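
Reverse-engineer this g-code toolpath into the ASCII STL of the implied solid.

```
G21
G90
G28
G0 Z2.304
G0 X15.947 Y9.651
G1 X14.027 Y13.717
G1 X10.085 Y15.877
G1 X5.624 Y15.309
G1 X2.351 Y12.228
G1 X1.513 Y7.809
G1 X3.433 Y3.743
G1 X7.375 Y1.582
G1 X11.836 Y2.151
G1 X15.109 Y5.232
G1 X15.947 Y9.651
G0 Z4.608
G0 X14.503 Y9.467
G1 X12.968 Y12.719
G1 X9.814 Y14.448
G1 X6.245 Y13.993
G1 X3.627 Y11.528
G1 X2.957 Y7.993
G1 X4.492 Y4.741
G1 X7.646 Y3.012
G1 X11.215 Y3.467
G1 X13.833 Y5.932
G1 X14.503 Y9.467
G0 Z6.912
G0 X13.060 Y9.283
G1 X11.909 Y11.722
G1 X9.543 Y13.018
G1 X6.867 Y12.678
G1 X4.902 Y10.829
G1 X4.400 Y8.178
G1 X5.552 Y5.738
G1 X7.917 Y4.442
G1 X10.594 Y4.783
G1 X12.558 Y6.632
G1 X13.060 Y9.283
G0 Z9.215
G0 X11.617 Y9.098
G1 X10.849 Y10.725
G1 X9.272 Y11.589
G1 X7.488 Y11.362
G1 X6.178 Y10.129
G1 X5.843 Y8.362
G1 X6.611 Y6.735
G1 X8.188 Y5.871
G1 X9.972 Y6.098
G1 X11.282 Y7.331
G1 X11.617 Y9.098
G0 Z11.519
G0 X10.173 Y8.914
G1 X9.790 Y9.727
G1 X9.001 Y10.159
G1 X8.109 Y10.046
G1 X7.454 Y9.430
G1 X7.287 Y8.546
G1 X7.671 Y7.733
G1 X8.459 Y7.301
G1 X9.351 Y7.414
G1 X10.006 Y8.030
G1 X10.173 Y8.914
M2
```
solid part
  facet normal 0.0000 0.0000 -1.0000
    outer loop
      vertex 10.356 17.307 0.000
      vertex 15.087 14.714 0.000
      vertex 17.390 9.835 0.000
    endloop
  endfacet
  facet normal 0.0000 0.0000 -1.0000
    outer loop
      vertex 5.003 16.625 0.000
      vertex 10.356 17.307 0.000
      vertex 17.390 9.835 0.000
    endloop
  endfacet
  facet normal 0.0000 0.0000 -1.0000
    outer loop
      vertex 1.075 12.927 0.000
      vertex 5.003 16.625 0.000
      vertex 17.390 9.835 0.000
    endloop
  endfacet
  facet normal 0.0000 0.0000 -1.0000
    outer loop
      vertex 0.070 7.625 0.000
      vertex 1.075 12.927 0.000
      vertex 17.390 9.835 0.000
    endloop
  endfacet
  facet normal 0.0000 0.0000 -1.0000
    outer loop
      vertex 2.373 2.746 0.000
      vertex 0.070 7.625 0.000
      vertex 17.390 9.835 0.000
    endloop
  endfacet
  facet normal 0.0000 0.0000 -1.0000
    outer loop
      vertex 7.104 0.153 0.000
      vertex 2.373 2.746 0.000
      vertex 17.390 9.835 0.000
    endloop
  endfacet
  facet normal 0.0000 0.0000 -1.0000
    outer loop
      vertex 12.457 0.835 0.000
      vertex 7.104 0.153 0.000
      vertex 17.390 9.835 0.000
    endloop
  endfacet
  facet normal 0.0000 0.0000 -1.0000
    outer loop
      vertex 16.385 4.533 0.000
      vertex 12.457 0.835 0.000
      vertex 17.390 9.835 0.000
    endloop
  endfacet
  facet normal 0.7752 0.3659 0.5149
    outer loop
      vertex 17.390 9.835 0.000
      vertex 15.087 14.714 0.000
      vertex 8.730 8.730 13.823
    endloop
  endfacet
  facet normal 0.4120 0.7517 0.5149
    outer loop
      vertex 15.087 14.714 0.000
      vertex 10.356 17.307 0.000
      vertex 8.730 8.730 13.823
    endloop
  endfacet
  facet normal -0.1083 0.8504 0.5149
    outer loop
      vertex 10.356 17.307 0.000
      vertex 5.003 16.625 0.000
      vertex 8.730 8.730 13.823
    endloop
  endfacet
  facet normal -0.5876 0.6242 0.5149
    outer loop
      vertex 5.003 16.625 0.000
      vertex 1.075 12.927 0.000
      vertex 8.730 8.730 13.823
    endloop
  endfacet
  facet normal -0.8423 0.1596 0.5149
    outer loop
      vertex 1.075 12.927 0.000
      vertex 0.070 7.625 0.000
      vertex 8.730 8.730 13.823
    endloop
  endfacet
  facet normal -0.7752 -0.3659 0.5149
    outer loop
      vertex 0.070 7.625 0.000
      vertex 2.373 2.746 0.000
      vertex 8.730 8.730 13.823
    endloop
  endfacet
  facet normal -0.4120 -0.7517 0.5149
    outer loop
      vertex 2.373 2.746 0.000
      vertex 7.104 0.153 0.000
      vertex 8.730 8.730 13.823
    endloop
  endfacet
  facet normal 0.1083 -0.8504 0.5149
    outer loop
      vertex 7.104 0.153 0.000
      vertex 12.457 0.835 0.000
      vertex 8.730 8.730 13.823
    endloop
  endfacet
  facet normal 0.5876 -0.6242 0.5149
    outer loop
      vertex 12.457 0.835 0.000
      vertex 16.385 4.533 0.000
      vertex 8.730 8.730 13.823
    endloop
  endfacet
  facet normal 0.8423 -0.1596 0.5149
    outer loop
      vertex 16.385 4.533 0.000
      vertex 17.390 9.835 0.000
      vertex 8.730 8.730 13.823
    endloop
  endfacet
endsolid part

The G0 Z moves step by Δz≈2.304 mm. The G1 loops shrink linearly with z, so the solid tapers from its base footprint up to z≈13.8. Closing with a flat bottom cap and the tapered top and triangulating gives 18 facets — a regular 10-sided pyramid, base circumscribed radius ≈ 8.73 mm, apex at z ≈ 13.8 mm.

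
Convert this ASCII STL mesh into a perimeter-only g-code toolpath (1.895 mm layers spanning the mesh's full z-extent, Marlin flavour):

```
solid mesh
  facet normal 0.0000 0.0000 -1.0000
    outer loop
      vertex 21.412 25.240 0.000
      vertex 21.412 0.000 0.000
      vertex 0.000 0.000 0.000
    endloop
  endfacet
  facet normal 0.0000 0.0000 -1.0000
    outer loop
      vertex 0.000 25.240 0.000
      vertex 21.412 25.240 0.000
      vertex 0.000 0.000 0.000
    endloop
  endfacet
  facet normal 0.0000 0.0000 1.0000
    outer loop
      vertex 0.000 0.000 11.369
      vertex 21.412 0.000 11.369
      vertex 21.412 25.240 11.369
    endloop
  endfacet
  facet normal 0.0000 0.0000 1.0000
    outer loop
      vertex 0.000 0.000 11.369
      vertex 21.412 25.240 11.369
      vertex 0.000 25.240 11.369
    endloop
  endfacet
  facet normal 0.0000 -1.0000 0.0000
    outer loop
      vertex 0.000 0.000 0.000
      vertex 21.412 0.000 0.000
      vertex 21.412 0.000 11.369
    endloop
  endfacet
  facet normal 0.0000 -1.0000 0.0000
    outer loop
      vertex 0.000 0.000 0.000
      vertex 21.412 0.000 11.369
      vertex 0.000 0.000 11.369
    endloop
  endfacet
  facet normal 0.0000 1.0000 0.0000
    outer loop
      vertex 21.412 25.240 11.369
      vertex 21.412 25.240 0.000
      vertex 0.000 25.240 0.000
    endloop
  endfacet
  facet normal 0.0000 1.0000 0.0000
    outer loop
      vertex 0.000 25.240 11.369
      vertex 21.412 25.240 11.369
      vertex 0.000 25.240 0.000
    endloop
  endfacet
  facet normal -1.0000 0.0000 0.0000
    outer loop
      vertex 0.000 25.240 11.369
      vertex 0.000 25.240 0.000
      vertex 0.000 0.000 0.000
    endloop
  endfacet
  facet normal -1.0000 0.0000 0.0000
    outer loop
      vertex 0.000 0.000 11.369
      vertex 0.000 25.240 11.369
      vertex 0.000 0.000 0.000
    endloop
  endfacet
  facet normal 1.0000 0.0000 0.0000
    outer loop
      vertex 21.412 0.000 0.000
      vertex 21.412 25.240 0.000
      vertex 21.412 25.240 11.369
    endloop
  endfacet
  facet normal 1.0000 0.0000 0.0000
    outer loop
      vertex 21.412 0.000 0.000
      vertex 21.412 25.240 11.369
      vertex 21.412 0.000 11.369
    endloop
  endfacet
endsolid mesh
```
; perimeter-only toolpath
G21 ; units = mm
G90 ; absolute positioning
G28 ; home
; layer 1
G0 Z1.895
G0 X0.000 Y0.000
G1 X21.412 Y0.000
G1 X21.412 Y25.240
G1 X0.000 Y25.240
G1 X0.000 Y0.000
; layer 2
G0 Z3.790
G0 X0.000 Y0.000
G1 X21.412 Y0.000
G1 X21.412 Y25.240
G1 X0.000 Y25.240
G1 X0.000 Y0.000
; layer 3
G0 Z5.684
G0 X0.000 Y0.000
G1 X21.412 Y0.000
G1 X21.412 Y25.240
G1 X0.000 Y25.240
G1 X0.000 Y0.000
; layer 4
G0 Z7.579
G0 X0.000 Y0.000
G1 X21.412 Y0.000
G1 X21.412 Y25.240
G1 X0.000 Y25.240
G1 X0.000 Y0.000
; layer 5
G0 Z9.474
G0 X0.000 Y0.000
G1 X21.412 Y0.000
G1 X21.412 Y25.240
G1 X0.000 Y25.240
G1 X0.000 Y0.000
; layer 6
G0 Z11.369
G0 X0.000 Y0.000
G1 X21.412 Y0.000
G1 X21.412 Y25.240
G1 X0.000 Y25.240
G1 X0.000 Y0.000
M2 ; end

The solid is a rectangular box, roughly 21.4 × 25.2 mm footprint and 11.4 mm tall. Slicing at Δz = 1.895 mm — 6 equal slices spanning the solid's height, so layer i sits at z = i·h/6 — gives 6 non-empty perimeters. Each is a 4-segment closed polygon; G0 lifts to the layer z and rapids to the start vertex, then G1 traces the edges.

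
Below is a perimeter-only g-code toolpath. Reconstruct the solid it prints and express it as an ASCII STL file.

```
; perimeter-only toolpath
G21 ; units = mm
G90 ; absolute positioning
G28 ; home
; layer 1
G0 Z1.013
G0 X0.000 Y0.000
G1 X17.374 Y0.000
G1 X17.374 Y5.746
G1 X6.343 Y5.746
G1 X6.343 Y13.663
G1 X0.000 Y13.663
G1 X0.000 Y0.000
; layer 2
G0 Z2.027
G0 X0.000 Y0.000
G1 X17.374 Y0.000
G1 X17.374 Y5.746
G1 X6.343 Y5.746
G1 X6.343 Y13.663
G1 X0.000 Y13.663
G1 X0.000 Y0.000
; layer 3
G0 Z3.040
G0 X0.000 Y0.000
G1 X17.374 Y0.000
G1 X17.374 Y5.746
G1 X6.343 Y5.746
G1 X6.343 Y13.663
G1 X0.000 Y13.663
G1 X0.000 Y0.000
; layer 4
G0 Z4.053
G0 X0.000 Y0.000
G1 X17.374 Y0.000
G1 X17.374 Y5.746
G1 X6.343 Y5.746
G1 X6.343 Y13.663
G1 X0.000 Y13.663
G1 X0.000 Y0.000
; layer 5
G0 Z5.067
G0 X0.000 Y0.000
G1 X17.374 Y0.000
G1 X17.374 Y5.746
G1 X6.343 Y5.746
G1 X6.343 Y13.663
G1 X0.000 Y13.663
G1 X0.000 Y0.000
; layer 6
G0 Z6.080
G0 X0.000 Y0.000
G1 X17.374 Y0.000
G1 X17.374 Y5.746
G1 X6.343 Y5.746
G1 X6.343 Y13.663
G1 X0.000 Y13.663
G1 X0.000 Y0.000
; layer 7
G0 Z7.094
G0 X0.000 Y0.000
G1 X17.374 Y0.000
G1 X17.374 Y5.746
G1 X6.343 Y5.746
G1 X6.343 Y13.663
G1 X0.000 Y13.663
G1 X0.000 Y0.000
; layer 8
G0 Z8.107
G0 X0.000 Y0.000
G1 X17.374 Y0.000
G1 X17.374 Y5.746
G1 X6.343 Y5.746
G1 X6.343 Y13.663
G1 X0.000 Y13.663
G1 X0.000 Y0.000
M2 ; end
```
solid part
  facet normal 0.0000 0.0000 -1.0000
    outer loop
      vertex 17.374 5.746 0.000
      vertex 17.374 0.000 0.000
      vertex 0.000 0.000 0.000
    endloop
  endfacet
  facet normal 0.0000 0.0000 -1.0000
    outer loop
      vertex 6.343 5.746 0.000
      vertex 17.374 5.746 0.000
      vertex 0.000 0.000 0.000
    endloop
  endfacet
  facet normal 0.0000 0.0000 -1.0000
    outer loop
      vertex 6.343 13.663 0.000
      vertex 6.343 5.746 0.000
      vertex 0.000 0.000 0.000
    endloop
  endfacet
  facet normal 0.0000 0.0000 -1.0000
    outer loop
      vertex 0.000 13.663 0.000
      vertex 6.343 13.663 0.000
      vertex 0.000 0.000 0.000
    endloop
  endfacet
  facet normal 0.0000 0.0000 1.0000
    outer loop
      vertex 0.000 0.000 8.107
      vertex 17.374 0.000 8.107
      vertex 17.374 5.746 8.107
    endloop
  endfacet
  facet normal 0.0000 0.0000 1.0000
    outer loop
      vertex 0.000 0.000 8.107
      vertex 17.374 5.746 8.107
      vertex 6.343 5.746 8.107
    endloop
  endfacet
  facet normal 0.0000 0.0000 1.0000
    outer loop
      vertex 0.000 0.000 8.107
      vertex 6.343 5.746 8.107
      vertex 6.343 13.663 8.107
    endloop
  endfacet
  facet normal 0.0000 0.0000 1.0000
    outer loop
      vertex 0.000 0.000 8.107
      vertex 6.343 13.663 8.107
      vertex 0.000 13.663 8.107
    endloop
  endfacet
  facet normal 0.0000 -1.0000 0.0000
    outer loop
      vertex 0.000 0.000 0.000
      vertex 17.374 0.000 0.000
      vertex 17.374 0.000 8.107
    endloop
  endfacet
  facet normal 0.0000 -1.0000 0.0000
    outer loop
      vertex 0.000 0.000 0.000
      vertex 17.374 0.000 8.107
      vertex 0.000 0.000 8.107
    endloop
  endfacet
  facet normal 1.0000 0.0000 0.0000
    outer loop
      vertex 17.374 0.000 0.000
      vertex 17.374 5.746 0.000
      vertex 17.374 5.746 8.107
    endloop
  endfacet
  facet normal 1.0000 0.0000 0.0000
    outer loop
      vertex 17.374 0.000 0.000
      vertex 17.374 5.746 8.107
      vertex 17.374 0.000 8.107
    endloop
  endfacet
  facet normal 0.0000 1.0000 0.0000
    outer loop
      vertex 17.374 5.746 0.000
      vertex 6.343 5.746 0.000
      vertex 6.343 5.746 8.107
    endloop
  endfacet
  facet normal 0.0000 1.0000 0.0000
    outer loop
      vertex 17.374 5.746 0.000
      vertex 6.343 5.746 8.107
      vertex 17.374 5.746 8.107
    endloop
  endfacet
  facet normal 1.0000 0.0000 0.0000
    outer loop
      vertex 6.343 5.746 0.000
      vertex 6.343 13.663 0.000
      vertex 6.343 13.663 8.107
    endloop
  endfacet
  facet normal 1.0000 0.0000 0.0000
    outer loop
      vertex 6.343 5.746 0.000
      vertex 6.343 13.663 8.107
      vertex 6.343 5.746 8.107
    endloop
  endfacet
  facet normal 0.0000 1.0000 0.0000
    outer loop
      vertex 6.343 13.663 0.000
      vertex 0.000 13.663 0.000
      vertex 0.000 13.663 8.107
    endloop
  endfacet
  facet normal 0.0000 1.0000 0.0000
    outer loop
      vertex 6.343 13.663 0.000
      vertex 0.000 13.663 8.107
      vertex 6.343 13.663 8.107
    endloop
  endfacet
  facet normal -1.0000 0.0000 0.0000
    outer loop
      vertex 0.000 13.663 0.000
      vertex 0.000 0.000 0.000
      vertex 0.000 0.000 8.107
    endloop
  endfacet
  facet normal -1.0000 0.0000 0.0000
    outer loop
      vertex 0.000 13.663 0.000
      vertex 0.000 0.000 8.107
      vertex 0.000 13.663 8.107
    endloop
  endfacet
endsolid part

The G0 Z moves step by Δz≈1.013 mm. Every layer's G1 loop is the same polygon, so the solid is a straight extrusion of it from z=0 to z≈8.11. Closing with flat bottom and top caps and triangulating gives 20 facets — an L-shaped prism: outer 17.4 × 13.7 mm, arm thicknesses ≈ 5.75 mm (horizontal) and 6.34 mm (vertical), extruded 8.11 mm in z.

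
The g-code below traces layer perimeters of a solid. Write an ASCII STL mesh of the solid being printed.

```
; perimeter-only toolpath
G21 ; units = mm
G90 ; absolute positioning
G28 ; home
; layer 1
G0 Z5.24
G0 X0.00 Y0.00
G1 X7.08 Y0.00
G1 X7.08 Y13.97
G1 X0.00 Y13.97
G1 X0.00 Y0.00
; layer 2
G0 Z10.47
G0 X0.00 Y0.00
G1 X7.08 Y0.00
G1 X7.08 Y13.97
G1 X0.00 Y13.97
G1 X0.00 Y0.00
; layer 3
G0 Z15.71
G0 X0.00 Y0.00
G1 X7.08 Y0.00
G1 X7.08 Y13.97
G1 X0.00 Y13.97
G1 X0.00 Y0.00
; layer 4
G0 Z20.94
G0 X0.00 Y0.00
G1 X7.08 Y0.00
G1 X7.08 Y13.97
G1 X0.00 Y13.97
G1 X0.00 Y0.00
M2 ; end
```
solid part
  facet normal 0.0000 0.0000 -1.0000
    outer loop
      vertex 7.08 13.97 0.00
      vertex 7.08 0.00 0.00
      vertex 0.00 0.00 0.00
    endloop
  endfacet
  facet normal 0.0000 0.0000 -1.0000
    outer loop
      vertex 0.00 13.97 0.00
      vertex 7.08 13.97 0.00
      vertex 0.00 0.00 0.00
    endloop
  endfacet
  facet normal 0.0000 0.0000 1.0000
    outer loop
      vertex 0.00 0.00 20.94
      vertex 7.08 0.00 20.94
      vertex 7.08 13.97 20.94
    endloop
  endfacet
  facet normal 0.0000 0.0000 1.0000
    outer loop
      vertex 0.00 0.00 20.94
      vertex 7.08 13.97 20.94
      vertex 0.00 13.97 20.94
    endloop
  endfacet
  facet normal 0.0000 -1.0000 0.0000
    outer loop
      vertex 0.00 0.00 0.00
      vertex 7.08 0.00 0.00
      vertex 7.08 0.00 20.94
    endloop
  endfacet
  facet normal 0.0000 -1.0000 0.0000
    outer loop
      vertex 0.00 0.00 0.00
      vertex 7.08 0.00 20.94
      vertex 0.00 0.00 20.94
    endloop
  endfacet
  facet normal 0.0000 1.0000 0.0000
    outer loop
      vertex 7.08 13.97 20.94
      vertex 7.08 13.97 0.00
      vertex 0.00 13.97 0.00
    endloop
  endfacet
  facet normal 0.0000 1.0000 0.0000
    outer loop
      vertex 0.00 13.97 20.94
      vertex 7.08 13.97 20.94
      vertex 0.00 13.97 0.00
    endloop
  endfacet
  facet normal -1.0000 0.0000 0.0000
    outer loop
      vertex 0.00 13.97 20.94
      vertex 0.00 13.97 0.00
      vertex 0.00 0.00 0.00
    endloop
  endfacet
  facet normal -1.0000 0.0000 0.0000
    outer loop
      vertex 0.00 0.00 20.94
      vertex 0.00 13.97 20.94
      vertex 0.00 0.00 0.00
    endloop
  endfacet
  facet normal 1.0000 0.0000 0.0000
    outer loop
      vertex 7.08 0.00 0.00
      vertex 7.08 13.97 0.00
      vertex 7.08 13.97 20.94
    endloop
  endfacet
  facet normal 1.0000 0.0000 0.0000
    outer loop
      vertex 7.08 0.00 0.00
      vertex 7.08 13.97 20.94
      vertex 7.08 0.00 20.94
    endloop
  endfacet
endsolid part

The G0 Z moves step by Δz≈5.24 mm. Every layer's G1 loop is the same polygon, so the solid is a straight extrusion of it from z=0 to z≈20.9. Closing with flat bottom and top caps and triangulating gives 12 facets — a rectangular box, roughly 7.08 × 14 mm footprint and 20.9 mm tall.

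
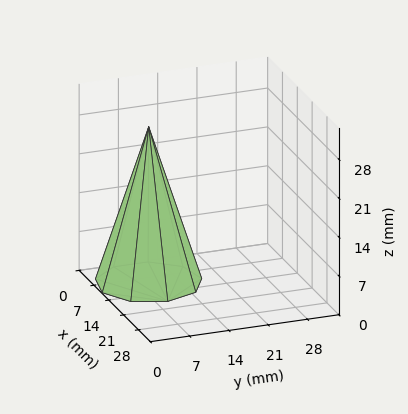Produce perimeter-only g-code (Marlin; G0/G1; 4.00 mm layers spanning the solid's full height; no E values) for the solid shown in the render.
Reading the render: the shape is a regular 9-sided pyramid, base circumscribed radius ≈ 9 mm, apex at z ≈ 28 mm (dimensions read to the nearest mm from the axis ticks). For the g-code, the solid's height is divided into equal slices at the stated Δz and each level perimeter traced with G1 moves after a G0 lift.

; perimeter-only toolpath
G21 ; units = mm
G90 ; absolute positioning
G28 ; home
; layer 1
G0 Z4.00
G0 X16.71 Y9.00
G1 X14.91 Y13.96
G1 X10.34 Y16.59
G1 X5.14 Y15.68
G1 X1.75 Y11.64
G1 X1.75 Y6.36
G1 X5.14 Y2.32
G1 X10.34 Y1.41
G1 X14.91 Y4.04
G1 X16.71 Y9.00
; layer 2
G0 Z8.00
G0 X15.43 Y9.00
G1 X13.92 Y13.14
G1 X10.11 Y15.33
G1 X5.79 Y14.56
G1 X2.96 Y11.20
G1 X2.96 Y6.80
G1 X5.79 Y3.44
G1 X10.11 Y2.67
G1 X13.92 Y4.86
G1 X15.43 Y9.00
; layer 3
G0 Z12.00
G0 X14.14 Y9.00
G1 X12.94 Y12.31
G1 X9.89 Y14.06
G1 X6.43 Y13.45
G1 X4.17 Y10.76
G1 X4.17 Y7.24
G1 X6.43 Y4.55
G1 X9.89 Y3.94
G1 X12.94 Y5.69
G1 X14.14 Y9.00
; layer 4
G0 Z16.00
G0 X12.86 Y9.00
G1 X11.95 Y11.48
G1 X9.67 Y12.80
G1 X7.07 Y12.34
G1 X5.37 Y10.32
G1 X5.37 Y7.68
G1 X7.07 Y5.66
G1 X9.67 Y5.20
G1 X11.95 Y6.52
G1 X12.86 Y9.00
; layer 5
G0 Z20.00
G0 X11.57 Y9.00
G1 X10.97 Y10.65
G1 X9.45 Y11.53
G1 X7.71 Y11.23
G1 X6.58 Y9.88
G1 X6.58 Y8.12
G1 X7.71 Y6.77
G1 X9.45 Y6.47
G1 X10.97 Y7.35
G1 X11.57 Y9.00
; layer 6
G0 Z24.00
G0 X10.29 Y9.00
G1 X9.98 Y9.83
G1 X9.22 Y10.27
G1 X8.36 Y10.11
G1 X7.79 Y9.44
G1 X7.79 Y8.56
G1 X8.36 Y7.89
G1 X9.22 Y7.73
G1 X9.98 Y8.17
G1 X10.29 Y9.00
M2 ; end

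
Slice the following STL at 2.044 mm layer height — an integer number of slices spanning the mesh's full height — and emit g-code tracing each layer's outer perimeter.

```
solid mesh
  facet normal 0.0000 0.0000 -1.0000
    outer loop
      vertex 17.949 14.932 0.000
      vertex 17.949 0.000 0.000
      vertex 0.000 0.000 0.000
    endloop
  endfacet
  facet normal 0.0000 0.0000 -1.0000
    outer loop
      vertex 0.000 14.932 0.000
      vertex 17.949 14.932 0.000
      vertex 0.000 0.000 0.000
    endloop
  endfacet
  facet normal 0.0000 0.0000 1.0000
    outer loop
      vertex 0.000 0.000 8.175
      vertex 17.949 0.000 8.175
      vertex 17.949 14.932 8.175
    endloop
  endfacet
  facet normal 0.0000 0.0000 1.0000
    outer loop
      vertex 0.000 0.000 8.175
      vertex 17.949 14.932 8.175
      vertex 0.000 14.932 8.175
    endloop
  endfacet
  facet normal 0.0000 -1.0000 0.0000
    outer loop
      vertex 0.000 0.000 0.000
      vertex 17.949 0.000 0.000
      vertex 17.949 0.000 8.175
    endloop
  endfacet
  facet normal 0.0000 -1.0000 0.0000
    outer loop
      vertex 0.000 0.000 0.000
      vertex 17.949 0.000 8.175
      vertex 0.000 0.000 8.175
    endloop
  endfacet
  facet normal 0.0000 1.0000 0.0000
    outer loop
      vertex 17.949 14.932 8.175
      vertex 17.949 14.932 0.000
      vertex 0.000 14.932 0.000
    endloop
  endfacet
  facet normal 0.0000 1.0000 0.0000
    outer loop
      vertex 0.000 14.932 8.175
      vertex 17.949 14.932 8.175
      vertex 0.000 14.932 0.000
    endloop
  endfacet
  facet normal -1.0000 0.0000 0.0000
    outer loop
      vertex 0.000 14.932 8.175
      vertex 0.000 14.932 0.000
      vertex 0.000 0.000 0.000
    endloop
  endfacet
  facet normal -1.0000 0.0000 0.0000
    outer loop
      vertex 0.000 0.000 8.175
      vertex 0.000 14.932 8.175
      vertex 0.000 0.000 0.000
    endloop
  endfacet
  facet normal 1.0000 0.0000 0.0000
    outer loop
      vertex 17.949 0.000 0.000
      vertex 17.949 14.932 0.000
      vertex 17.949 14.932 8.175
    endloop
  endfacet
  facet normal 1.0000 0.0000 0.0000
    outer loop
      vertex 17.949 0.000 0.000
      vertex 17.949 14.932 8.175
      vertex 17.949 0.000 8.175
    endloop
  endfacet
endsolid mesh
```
; perimeter-only toolpath
G21 ; units = mm
G90 ; absolute positioning
G28 ; home
; layer 1
G0 Z2.044
G0 X0.000 Y0.000
G1 X17.949 Y0.000
G1 X17.949 Y14.932
G1 X0.000 Y14.932
G1 X0.000 Y0.000
; layer 2
G0 Z4.088
G0 X0.000 Y0.000
G1 X17.949 Y0.000
G1 X17.949 Y14.932
G1 X0.000 Y14.932
G1 X0.000 Y0.000
; layer 3
G0 Z6.131
G0 X0.000 Y0.000
G1 X17.949 Y0.000
G1 X17.949 Y14.932
G1 X0.000 Y14.932
G1 X0.000 Y0.000
; layer 4
G0 Z8.175
G0 X0.000 Y0.000
G1 X17.949 Y0.000
G1 X17.949 Y14.932
G1 X0.000 Y14.932
G1 X0.000 Y0.000
M2 ; end

The solid is a rectangular box, roughly 17.9 × 14.9 mm footprint and 8.18 mm tall. Slicing at Δz = 2.044 mm — 4 equal slices spanning the solid's height, so layer i sits at z = i·h/4 — gives 4 non-empty perimeters. Each is a 4-segment closed polygon; G0 lifts to the layer z and rapids to the start vertex, then G1 traces the edges.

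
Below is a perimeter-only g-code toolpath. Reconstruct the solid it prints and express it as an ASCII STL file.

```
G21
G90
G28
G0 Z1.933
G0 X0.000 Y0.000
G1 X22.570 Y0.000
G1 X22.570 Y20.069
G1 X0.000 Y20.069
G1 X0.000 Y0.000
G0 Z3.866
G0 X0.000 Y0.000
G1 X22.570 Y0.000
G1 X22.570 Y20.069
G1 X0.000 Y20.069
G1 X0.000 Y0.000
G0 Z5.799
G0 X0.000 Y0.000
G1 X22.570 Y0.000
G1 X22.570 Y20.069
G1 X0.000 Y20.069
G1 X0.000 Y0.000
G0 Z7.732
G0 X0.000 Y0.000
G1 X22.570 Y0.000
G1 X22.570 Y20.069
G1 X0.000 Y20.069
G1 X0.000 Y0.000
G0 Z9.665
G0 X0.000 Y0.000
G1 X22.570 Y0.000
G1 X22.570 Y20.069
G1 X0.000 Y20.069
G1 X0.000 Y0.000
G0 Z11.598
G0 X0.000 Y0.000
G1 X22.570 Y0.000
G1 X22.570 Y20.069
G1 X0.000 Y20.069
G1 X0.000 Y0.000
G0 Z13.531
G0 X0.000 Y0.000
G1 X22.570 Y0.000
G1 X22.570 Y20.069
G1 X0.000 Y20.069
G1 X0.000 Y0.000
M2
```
solid part
  facet normal 0.0000 0.0000 -1.0000
    outer loop
      vertex 22.570 20.069 0.000
      vertex 22.570 0.000 0.000
      vertex 0.000 0.000 0.000
    endloop
  endfacet
  facet normal 0.0000 0.0000 -1.0000
    outer loop
      vertex 0.000 20.069 0.000
      vertex 22.570 20.069 0.000
      vertex 0.000 0.000 0.000
    endloop
  endfacet
  facet normal 0.0000 0.0000 1.0000
    outer loop
      vertex 0.000 0.000 13.531
      vertex 22.570 0.000 13.531
      vertex 22.570 20.069 13.531
    endloop
  endfacet
  facet normal 0.0000 0.0000 1.0000
    outer loop
      vertex 0.000 0.000 13.531
      vertex 22.570 20.069 13.531
      vertex 0.000 20.069 13.531
    endloop
  endfacet
  facet normal 0.0000 -1.0000 0.0000
    outer loop
      vertex 0.000 0.000 0.000
      vertex 22.570 0.000 0.000
      vertex 22.570 0.000 13.531
    endloop
  endfacet
  facet normal 0.0000 -1.0000 0.0000
    outer loop
      vertex 0.000 0.000 0.000
      vertex 22.570 0.000 13.531
      vertex 0.000 0.000 13.531
    endloop
  endfacet
  facet normal 0.0000 1.0000 0.0000
    outer loop
      vertex 22.570 20.069 13.531
      vertex 22.570 20.069 0.000
      vertex 0.000 20.069 0.000
    endloop
  endfacet
  facet normal 0.0000 1.0000 0.0000
    outer loop
      vertex 0.000 20.069 13.531
      vertex 22.570 20.069 13.531
      vertex 0.000 20.069 0.000
    endloop
  endfacet
  facet normal -1.0000 0.0000 0.0000
    outer loop
      vertex 0.000 20.069 13.531
      vertex 0.000 20.069 0.000
      vertex 0.000 0.000 0.000
    endloop
  endfacet
  facet normal -1.0000 0.0000 0.0000
    outer loop
      vertex 0.000 0.000 13.531
      vertex 0.000 20.069 13.531
      vertex 0.000 0.000 0.000
    endloop
  endfacet
  facet normal 1.0000 0.0000 0.0000
    outer loop
      vertex 22.570 0.000 0.000
      vertex 22.570 20.069 0.000
      vertex 22.570 20.069 13.531
    endloop
  endfacet
  facet normal 1.0000 0.0000 0.0000
    outer loop
      vertex 22.570 0.000 0.000
      vertex 22.570 20.069 13.531
      vertex 22.570 0.000 13.531
    endloop
  endfacet
endsolid part

The G0 Z moves step by Δz≈1.933 mm. Every layer's G1 loop is the same polygon, so the solid is a straight extrusion of it from z=0 to z≈13.5. Closing with flat bottom and top caps and triangulating gives 12 facets — a rectangular box, roughly 22.6 × 20.1 mm footprint and 13.5 mm tall.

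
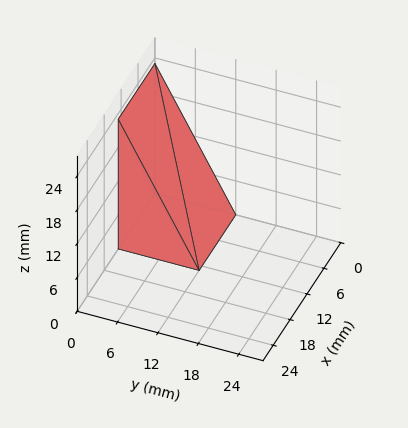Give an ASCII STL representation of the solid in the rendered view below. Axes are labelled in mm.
Reading the render: the shape is a wedge (ramp): 13 × 12 mm base, rising to 23 mm along the y=0 edge and sloping linearly to z=0 at y=12 (dimensions read to the nearest mm from the axis ticks). For the STL, each face is triangulated and given an outward normal.

solid part
  facet normal 0.0000 0.0000 -1.0000
    outer loop
      vertex 13.000 12.000 0.000
      vertex 13.000 0.000 0.000
      vertex 0.000 0.000 0.000
    endloop
  endfacet
  facet normal 0.0000 0.0000 -1.0000
    outer loop
      vertex 0.000 12.000 0.000
      vertex 13.000 12.000 0.000
      vertex 0.000 0.000 0.000
    endloop
  endfacet
  facet normal 0.0000 -1.0000 0.0000
    outer loop
      vertex 0.000 0.000 0.000
      vertex 13.000 0.000 0.000
      vertex 13.000 0.000 23.000
    endloop
  endfacet
  facet normal 0.0000 -1.0000 0.0000
    outer loop
      vertex 0.000 0.000 0.000
      vertex 13.000 0.000 23.000
      vertex 0.000 0.000 23.000
    endloop
  endfacet
  facet normal 0.0000 0.8866 0.4626
    outer loop
      vertex 0.000 0.000 23.000
      vertex 13.000 0.000 23.000
      vertex 13.000 12.000 0.000
    endloop
  endfacet
  facet normal 0.0000 0.8866 0.4626
    outer loop
      vertex 0.000 0.000 23.000
      vertex 13.000 12.000 0.000
      vertex 0.000 12.000 0.000
    endloop
  endfacet
  facet normal -1.0000 0.0000 0.0000
    outer loop
      vertex 0.000 0.000 23.000
      vertex 0.000 12.000 0.000
      vertex 0.000 0.000 0.000
    endloop
  endfacet
  facet normal 1.0000 0.0000 0.0000
    outer loop
      vertex 13.000 0.000 0.000
      vertex 13.000 12.000 0.000
      vertex 13.000 0.000 23.000
    endloop
  endfacet
endsolid part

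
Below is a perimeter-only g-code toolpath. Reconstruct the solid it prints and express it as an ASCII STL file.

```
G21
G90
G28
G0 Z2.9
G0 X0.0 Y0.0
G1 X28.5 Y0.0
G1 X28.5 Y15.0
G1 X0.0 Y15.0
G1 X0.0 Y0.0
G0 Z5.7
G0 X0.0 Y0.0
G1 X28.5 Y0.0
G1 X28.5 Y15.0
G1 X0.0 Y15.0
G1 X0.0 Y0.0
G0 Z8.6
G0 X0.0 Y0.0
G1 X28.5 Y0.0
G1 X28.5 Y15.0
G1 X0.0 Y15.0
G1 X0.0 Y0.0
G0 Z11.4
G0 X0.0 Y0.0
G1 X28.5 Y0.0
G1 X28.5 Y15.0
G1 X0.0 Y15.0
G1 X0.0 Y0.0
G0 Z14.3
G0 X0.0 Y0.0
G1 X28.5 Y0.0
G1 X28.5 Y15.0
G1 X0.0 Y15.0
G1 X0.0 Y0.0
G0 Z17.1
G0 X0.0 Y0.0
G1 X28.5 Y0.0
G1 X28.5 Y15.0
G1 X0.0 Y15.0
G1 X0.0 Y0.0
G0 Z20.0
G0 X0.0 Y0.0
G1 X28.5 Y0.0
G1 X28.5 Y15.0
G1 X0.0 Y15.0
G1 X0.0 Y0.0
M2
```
solid part
  facet normal 0.0000 0.0000 -1.0000
    outer loop
      vertex 28.5 15.0 0.0
      vertex 28.5 0.0 0.0
      vertex 0.0 0.0 0.0
    endloop
  endfacet
  facet normal 0.0000 0.0000 -1.0000
    outer loop
      vertex 0.0 15.0 0.0
      vertex 28.5 15.0 0.0
      vertex 0.0 0.0 0.0
    endloop
  endfacet
  facet normal 0.0000 0.0000 1.0000
    outer loop
      vertex 0.0 0.0 20.0
      vertex 28.5 0.0 20.0
      vertex 28.5 15.0 20.0
    endloop
  endfacet
  facet normal 0.0000 0.0000 1.0000
    outer loop
      vertex 0.0 0.0 20.0
      vertex 28.5 15.0 20.0
      vertex 0.0 15.0 20.0
    endloop
  endfacet
  facet normal 0.0000 -1.0000 0.0000
    outer loop
      vertex 0.0 0.0 0.0
      vertex 28.5 0.0 0.0
      vertex 28.5 0.0 20.0
    endloop
  endfacet
  facet normal 0.0000 -1.0000 0.0000
    outer loop
      vertex 0.0 0.0 0.0
      vertex 28.5 0.0 20.0
      vertex 0.0 0.0 20.0
    endloop
  endfacet
  facet normal 0.0000 1.0000 0.0000
    outer loop
      vertex 28.5 15.0 20.0
      vertex 28.5 15.0 0.0
      vertex 0.0 15.0 0.0
    endloop
  endfacet
  facet normal 0.0000 1.0000 0.0000
    outer loop
      vertex 0.0 15.0 20.0
      vertex 28.5 15.0 20.0
      vertex 0.0 15.0 0.0
    endloop
  endfacet
  facet normal -1.0000 0.0000 0.0000
    outer loop
      vertex 0.0 15.0 20.0
      vertex 0.0 15.0 0.0
      vertex 0.0 0.0 0.0
    endloop
  endfacet
  facet normal -1.0000 0.0000 0.0000
    outer loop
      vertex 0.0 0.0 20.0
      vertex 0.0 15.0 20.0
      vertex 0.0 0.0 0.0
    endloop
  endfacet
  facet normal 1.0000 0.0000 0.0000
    outer loop
      vertex 28.5 0.0 0.0
      vertex 28.5 15.0 0.0
      vertex 28.5 15.0 20.0
    endloop
  endfacet
  facet normal 1.0000 0.0000 0.0000
    outer loop
      vertex 28.5 0.0 0.0
      vertex 28.5 15.0 20.0
      vertex 28.5 0.0 20.0
    endloop
  endfacet
endsolid part

The G0 Z moves step by Δz≈2.9 mm. Every layer's G1 loop is the same polygon, so the solid is a straight extrusion of it from z=0 to z≈20. Closing with flat bottom and top caps and triangulating gives 12 facets — a rectangular box, roughly 28.5 × 15 mm footprint and 20 mm tall.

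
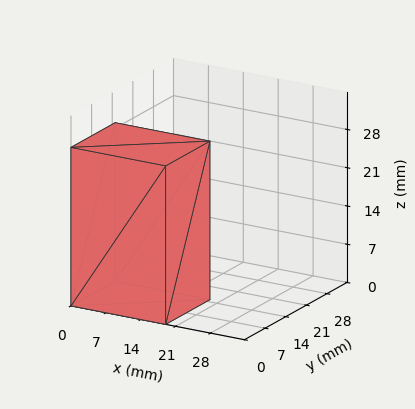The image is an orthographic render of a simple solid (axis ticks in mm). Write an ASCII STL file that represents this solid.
Reading the render: the shape is a rectangular box, roughly 19 × 15 mm footprint and 29 mm tall (dimensions read to the nearest mm from the axis ticks). For the STL, each face is triangulated and given an outward normal.

solid part
  facet normal 0.0000 0.0000 -1.0000
    outer loop
      vertex 19.000 15.000 0.000
      vertex 19.000 0.000 0.000
      vertex 0.000 0.000 0.000
    endloop
  endfacet
  facet normal 0.0000 0.0000 -1.0000
    outer loop
      vertex 0.000 15.000 0.000
      vertex 19.000 15.000 0.000
      vertex 0.000 0.000 0.000
    endloop
  endfacet
  facet normal 0.0000 0.0000 1.0000
    outer loop
      vertex 0.000 0.000 29.000
      vertex 19.000 0.000 29.000
      vertex 19.000 15.000 29.000
    endloop
  endfacet
  facet normal 0.0000 0.0000 1.0000
    outer loop
      vertex 0.000 0.000 29.000
      vertex 19.000 15.000 29.000
      vertex 0.000 15.000 29.000
    endloop
  endfacet
  facet normal 0.0000 -1.0000 0.0000
    outer loop
      vertex 0.000 0.000 0.000
      vertex 19.000 0.000 0.000
      vertex 19.000 0.000 29.000
    endloop
  endfacet
  facet normal 0.0000 -1.0000 0.0000
    outer loop
      vertex 0.000 0.000 0.000
      vertex 19.000 0.000 29.000
      vertex 0.000 0.000 29.000
    endloop
  endfacet
  facet normal 0.0000 1.0000 0.0000
    outer loop
      vertex 19.000 15.000 29.000
      vertex 19.000 15.000 0.000
      vertex 0.000 15.000 0.000
    endloop
  endfacet
  facet normal 0.0000 1.0000 0.0000
    outer loop
      vertex 0.000 15.000 29.000
      vertex 19.000 15.000 29.000
      vertex 0.000 15.000 0.000
    endloop
  endfacet
  facet normal -1.0000 0.0000 0.0000
    outer loop
      vertex 0.000 15.000 29.000
      vertex 0.000 15.000 0.000
      vertex 0.000 0.000 0.000
    endloop
  endfacet
  facet normal -1.0000 0.0000 0.0000
    outer loop
      vertex 0.000 0.000 29.000
      vertex 0.000 15.000 29.000
      vertex 0.000 0.000 0.000
    endloop
  endfacet
  facet normal 1.0000 0.0000 0.0000
    outer loop
      vertex 19.000 0.000 0.000
      vertex 19.000 15.000 0.000
      vertex 19.000 15.000 29.000
    endloop
  endfacet
  facet normal 1.0000 0.0000 0.0000
    outer loop
      vertex 19.000 0.000 0.000
      vertex 19.000 15.000 29.000
      vertex 19.000 0.000 29.000
    endloop
  endfacet
endsolid part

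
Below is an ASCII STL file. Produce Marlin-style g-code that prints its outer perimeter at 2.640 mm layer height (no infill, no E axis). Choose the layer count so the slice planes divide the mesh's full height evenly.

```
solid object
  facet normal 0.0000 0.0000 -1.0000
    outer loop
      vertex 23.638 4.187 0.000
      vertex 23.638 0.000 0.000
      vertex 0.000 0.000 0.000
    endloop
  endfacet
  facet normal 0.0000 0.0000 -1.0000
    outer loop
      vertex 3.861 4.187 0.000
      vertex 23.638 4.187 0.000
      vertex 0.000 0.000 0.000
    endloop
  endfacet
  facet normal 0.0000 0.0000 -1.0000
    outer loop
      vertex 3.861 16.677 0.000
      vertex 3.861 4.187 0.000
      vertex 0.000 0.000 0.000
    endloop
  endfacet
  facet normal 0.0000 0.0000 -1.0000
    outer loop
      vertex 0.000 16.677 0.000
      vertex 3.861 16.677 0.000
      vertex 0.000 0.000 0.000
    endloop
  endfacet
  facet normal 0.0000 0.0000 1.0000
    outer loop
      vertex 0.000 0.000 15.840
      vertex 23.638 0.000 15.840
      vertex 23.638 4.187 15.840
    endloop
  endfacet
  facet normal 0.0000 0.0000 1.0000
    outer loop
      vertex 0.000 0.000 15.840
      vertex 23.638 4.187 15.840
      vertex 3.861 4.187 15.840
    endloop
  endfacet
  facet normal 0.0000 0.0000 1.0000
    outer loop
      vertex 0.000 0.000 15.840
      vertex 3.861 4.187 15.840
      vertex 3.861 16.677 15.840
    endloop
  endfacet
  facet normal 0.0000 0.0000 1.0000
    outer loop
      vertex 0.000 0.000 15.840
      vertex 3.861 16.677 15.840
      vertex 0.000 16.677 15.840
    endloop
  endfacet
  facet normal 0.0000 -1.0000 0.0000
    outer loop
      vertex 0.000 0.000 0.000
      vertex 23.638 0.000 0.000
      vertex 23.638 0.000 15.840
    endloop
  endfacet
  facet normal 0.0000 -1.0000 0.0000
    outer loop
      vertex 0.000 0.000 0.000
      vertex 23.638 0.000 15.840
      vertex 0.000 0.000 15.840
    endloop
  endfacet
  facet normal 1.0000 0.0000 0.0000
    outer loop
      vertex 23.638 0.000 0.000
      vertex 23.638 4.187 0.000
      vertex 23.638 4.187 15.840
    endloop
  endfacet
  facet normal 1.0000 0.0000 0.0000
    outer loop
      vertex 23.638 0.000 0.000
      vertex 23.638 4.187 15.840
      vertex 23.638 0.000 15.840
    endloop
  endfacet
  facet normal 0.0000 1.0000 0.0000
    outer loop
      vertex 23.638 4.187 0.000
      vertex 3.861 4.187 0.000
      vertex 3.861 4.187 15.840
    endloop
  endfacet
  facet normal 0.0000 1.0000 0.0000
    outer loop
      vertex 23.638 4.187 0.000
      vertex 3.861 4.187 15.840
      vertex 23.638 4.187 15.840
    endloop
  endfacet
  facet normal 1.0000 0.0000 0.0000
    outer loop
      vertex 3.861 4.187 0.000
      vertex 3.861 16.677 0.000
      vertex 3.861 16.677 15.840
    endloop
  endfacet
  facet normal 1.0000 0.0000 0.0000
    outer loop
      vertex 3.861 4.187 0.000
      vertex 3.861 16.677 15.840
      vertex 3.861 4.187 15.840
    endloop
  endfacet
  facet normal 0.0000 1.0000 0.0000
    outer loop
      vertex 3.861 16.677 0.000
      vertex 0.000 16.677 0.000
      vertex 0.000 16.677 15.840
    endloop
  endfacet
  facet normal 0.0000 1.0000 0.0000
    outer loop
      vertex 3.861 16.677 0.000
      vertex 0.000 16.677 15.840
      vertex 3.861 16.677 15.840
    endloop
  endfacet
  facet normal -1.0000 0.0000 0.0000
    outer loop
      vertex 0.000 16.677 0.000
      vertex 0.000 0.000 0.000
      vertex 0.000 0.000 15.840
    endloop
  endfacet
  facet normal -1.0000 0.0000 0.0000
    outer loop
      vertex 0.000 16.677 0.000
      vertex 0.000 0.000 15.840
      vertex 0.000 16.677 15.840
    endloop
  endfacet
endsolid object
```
; perimeter-only toolpath
G21 ; units = mm
G90 ; absolute positioning
G28 ; home
; layer 1
G0 Z2.640
G0 X0.000 Y0.000
G1 X23.638 Y0.000
G1 X23.638 Y4.187
G1 X3.861 Y4.187
G1 X3.861 Y16.677
G1 X0.000 Y16.677
G1 X0.000 Y0.000
; layer 2
G0 Z5.280
G0 X0.000 Y0.000
G1 X23.638 Y0.000
G1 X23.638 Y4.187
G1 X3.861 Y4.187
G1 X3.861 Y16.677
G1 X0.000 Y16.677
G1 X0.000 Y0.000
; layer 3
G0 Z7.920
G0 X0.000 Y0.000
G1 X23.638 Y0.000
G1 X23.638 Y4.187
G1 X3.861 Y4.187
G1 X3.861 Y16.677
G1 X0.000 Y16.677
G1 X0.000 Y0.000
; layer 4
G0 Z10.560
G0 X0.000 Y0.000
G1 X23.638 Y0.000
G1 X23.638 Y4.187
G1 X3.861 Y4.187
G1 X3.861 Y16.677
G1 X0.000 Y16.677
G1 X0.000 Y0.000
; layer 5
G0 Z13.200
G0 X0.000 Y0.000
G1 X23.638 Y0.000
G1 X23.638 Y4.187
G1 X3.861 Y4.187
G1 X3.861 Y16.677
G1 X0.000 Y16.677
G1 X0.000 Y0.000
; layer 6
G0 Z15.840
G0 X0.000 Y0.000
G1 X23.638 Y0.000
G1 X23.638 Y4.187
G1 X3.861 Y4.187
G1 X3.861 Y16.677
G1 X0.000 Y16.677
G1 X0.000 Y0.000
M2 ; end

The solid is an L-shaped prism: outer 23.6 × 16.7 mm, arm thicknesses ≈ 4.19 mm (horizontal) and 3.86 mm (vertical), extruded 15.8 mm in z. Slicing at Δz = 2.640 mm — 6 equal slices spanning the solid's height, so layer i sits at z = i·h/6 — gives 6 non-empty perimeters. Each is a 6-segment closed polygon; G0 lifts to the layer z and rapids to the start vertex, then G1 traces the edges.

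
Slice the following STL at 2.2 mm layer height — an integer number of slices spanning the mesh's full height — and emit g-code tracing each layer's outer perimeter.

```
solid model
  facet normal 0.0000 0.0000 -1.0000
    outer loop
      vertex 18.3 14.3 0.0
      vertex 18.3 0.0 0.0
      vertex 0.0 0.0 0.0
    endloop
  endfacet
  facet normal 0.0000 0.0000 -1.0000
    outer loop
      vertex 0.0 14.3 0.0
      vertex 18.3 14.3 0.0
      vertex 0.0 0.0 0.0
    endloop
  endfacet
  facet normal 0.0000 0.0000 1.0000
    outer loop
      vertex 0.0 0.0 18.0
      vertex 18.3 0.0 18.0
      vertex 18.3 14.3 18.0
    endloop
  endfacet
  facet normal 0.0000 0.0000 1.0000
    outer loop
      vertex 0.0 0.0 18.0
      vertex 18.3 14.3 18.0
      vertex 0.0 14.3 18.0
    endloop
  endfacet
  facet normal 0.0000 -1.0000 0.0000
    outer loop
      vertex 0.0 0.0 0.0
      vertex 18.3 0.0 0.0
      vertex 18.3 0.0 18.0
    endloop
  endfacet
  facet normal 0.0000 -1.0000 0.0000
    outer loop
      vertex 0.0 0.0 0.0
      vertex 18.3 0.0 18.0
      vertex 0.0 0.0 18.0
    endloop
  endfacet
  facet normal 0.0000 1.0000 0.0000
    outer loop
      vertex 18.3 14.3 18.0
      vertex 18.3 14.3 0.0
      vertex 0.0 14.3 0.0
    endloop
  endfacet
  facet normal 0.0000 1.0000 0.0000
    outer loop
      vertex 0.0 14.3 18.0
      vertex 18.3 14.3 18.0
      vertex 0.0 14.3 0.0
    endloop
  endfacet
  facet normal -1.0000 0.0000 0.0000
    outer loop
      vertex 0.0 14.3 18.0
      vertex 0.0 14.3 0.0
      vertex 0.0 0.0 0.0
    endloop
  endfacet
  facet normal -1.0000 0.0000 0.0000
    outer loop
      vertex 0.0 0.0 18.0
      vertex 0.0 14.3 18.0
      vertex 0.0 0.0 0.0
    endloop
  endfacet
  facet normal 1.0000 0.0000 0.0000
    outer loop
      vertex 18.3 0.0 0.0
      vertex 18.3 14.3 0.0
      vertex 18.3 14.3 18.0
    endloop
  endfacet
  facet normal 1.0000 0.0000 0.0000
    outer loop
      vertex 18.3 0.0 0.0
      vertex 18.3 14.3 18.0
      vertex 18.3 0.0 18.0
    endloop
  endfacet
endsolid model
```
; perimeter-only toolpath
G21 ; units = mm
G90 ; absolute positioning
G28 ; home
; layer 1
G0 Z2.2
G0 X0.0 Y0.0
G1 X18.3 Y0.0
G1 X18.3 Y14.3
G1 X0.0 Y14.3
G1 X0.0 Y0.0
; layer 2
G0 Z4.5
G0 X0.0 Y0.0
G1 X18.3 Y0.0
G1 X18.3 Y14.3
G1 X0.0 Y14.3
G1 X0.0 Y0.0
; layer 3
G0 Z6.8
G0 X0.0 Y0.0
G1 X18.3 Y0.0
G1 X18.3 Y14.3
G1 X0.0 Y14.3
G1 X0.0 Y0.0
; layer 4
G0 Z9.0
G0 X0.0 Y0.0
G1 X18.3 Y0.0
G1 X18.3 Y14.3
G1 X0.0 Y14.3
G1 X0.0 Y0.0
; layer 5
G0 Z11.2
G0 X0.0 Y0.0
G1 X18.3 Y0.0
G1 X18.3 Y14.3
G1 X0.0 Y14.3
G1 X0.0 Y0.0
; layer 6
G0 Z13.5
G0 X0.0 Y0.0
G1 X18.3 Y0.0
G1 X18.3 Y14.3
G1 X0.0 Y14.3
G1 X0.0 Y0.0
; layer 7
G0 Z15.8
G0 X0.0 Y0.0
G1 X18.3 Y0.0
G1 X18.3 Y14.3
G1 X0.0 Y14.3
G1 X0.0 Y0.0
; layer 8
G0 Z18.0
G0 X0.0 Y0.0
G1 X18.3 Y0.0
G1 X18.3 Y14.3
G1 X0.0 Y14.3
G1 X0.0 Y0.0
M2 ; end

The solid is a rectangular box, roughly 18.3 × 14.3 mm footprint and 18 mm tall. Slicing at Δz = 2.2 mm — 8 equal slices spanning the solid's height, so layer i sits at z = i·h/8 — gives 8 non-empty perimeters. Each is a 4-segment closed polygon; G0 lifts to the layer z and rapids to the start vertex, then G1 traces the edges.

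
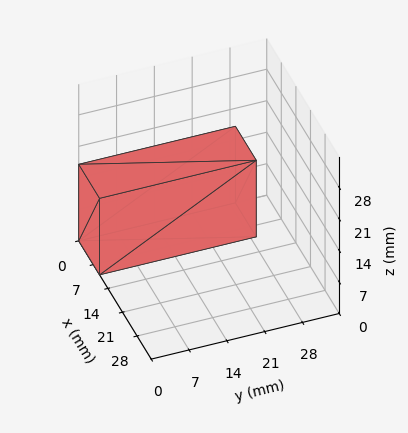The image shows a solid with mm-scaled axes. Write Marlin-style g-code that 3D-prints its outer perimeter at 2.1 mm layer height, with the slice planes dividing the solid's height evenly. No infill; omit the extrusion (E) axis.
Reading the render: the shape is a rectangular box, roughly 10 × 29 mm footprint and 17 mm tall (dimensions read to the nearest mm from the axis ticks). For the g-code, the solid's height is divided into equal slices at the stated Δz and each level perimeter traced with G1 moves after a G0 lift.

; perimeter-only toolpath
G21 ; units = mm
G90 ; absolute positioning
G28 ; home
; layer 1
G0 Z2.1
G0 X0.0 Y0.0
G1 X10.0 Y0.0
G1 X10.0 Y29.0
G1 X0.0 Y29.0
G1 X0.0 Y0.0
; layer 2
G0 Z4.2
G0 X0.0 Y0.0
G1 X10.0 Y0.0
G1 X10.0 Y29.0
G1 X0.0 Y29.0
G1 X0.0 Y0.0
; layer 3
G0 Z6.4
G0 X0.0 Y0.0
G1 X10.0 Y0.0
G1 X10.0 Y29.0
G1 X0.0 Y29.0
G1 X0.0 Y0.0
; layer 4
G0 Z8.5
G0 X0.0 Y0.0
G1 X10.0 Y0.0
G1 X10.0 Y29.0
G1 X0.0 Y29.0
G1 X0.0 Y0.0
; layer 5
G0 Z10.6
G0 X0.0 Y0.0
G1 X10.0 Y0.0
G1 X10.0 Y29.0
G1 X0.0 Y29.0
G1 X0.0 Y0.0
; layer 6
G0 Z12.8
G0 X0.0 Y0.0
G1 X10.0 Y0.0
G1 X10.0 Y29.0
G1 X0.0 Y29.0
G1 X0.0 Y0.0
; layer 7
G0 Z14.9
G0 X0.0 Y0.0
G1 X10.0 Y0.0
G1 X10.0 Y29.0
G1 X0.0 Y29.0
G1 X0.0 Y0.0
; layer 8
G0 Z17.0
G0 X0.0 Y0.0
G1 X10.0 Y0.0
G1 X10.0 Y29.0
G1 X0.0 Y29.0
G1 X0.0 Y0.0
M2 ; end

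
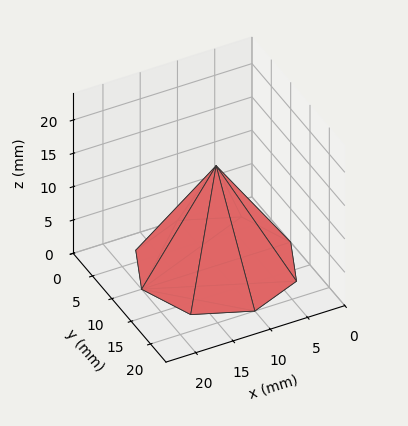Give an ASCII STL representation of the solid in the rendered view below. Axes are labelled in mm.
Reading the render: the shape is a regular 8-sided pyramid, base circumscribed radius ≈ 10 mm, apex at z ≈ 15 mm (dimensions read to the nearest mm from the axis ticks). For the STL, each face is triangulated and given an outward normal.

solid part
  facet normal 0.0000 0.0000 -1.0000
    outer loop
      vertex 10.0 20.0 0.0
      vertex 17.1 17.1 0.0
      vertex 20.0 10.0 0.0
    endloop
  endfacet
  facet normal 0.0000 0.0000 -1.0000
    outer loop
      vertex 2.9 17.1 0.0
      vertex 10.0 20.0 0.0
      vertex 20.0 10.0 0.0
    endloop
  endfacet
  facet normal 0.0000 0.0000 -1.0000
    outer loop
      vertex 0.0 10.0 0.0
      vertex 2.9 17.1 0.0
      vertex 20.0 10.0 0.0
    endloop
  endfacet
  facet normal 0.0000 0.0000 -1.0000
    outer loop
      vertex 2.9 2.9 0.0
      vertex 0.0 10.0 0.0
      vertex 20.0 10.0 0.0
    endloop
  endfacet
  facet normal 0.0000 0.0000 -1.0000
    outer loop
      vertex 10.0 0.0 0.0
      vertex 2.9 2.9 0.0
      vertex 20.0 10.0 0.0
    endloop
  endfacet
  facet normal 0.0000 0.0000 -1.0000
    outer loop
      vertex 17.1 2.9 0.0
      vertex 10.0 0.0 0.0
      vertex 20.0 10.0 0.0
    endloop
  endfacet
  facet normal 0.7878 0.3218 0.5252
    outer loop
      vertex 20.0 10.0 0.0
      vertex 17.1 17.1 0.0
      vertex 10.0 10.0 15.0
    endloop
  endfacet
  facet normal 0.3218 0.7878 0.5252
    outer loop
      vertex 17.1 17.1 0.0
      vertex 10.0 20.0 0.0
      vertex 10.0 10.0 15.0
    endloop
  endfacet
  facet normal -0.3218 0.7878 0.5252
    outer loop
      vertex 10.0 20.0 0.0
      vertex 2.9 17.1 0.0
      vertex 10.0 10.0 15.0
    endloop
  endfacet
  facet normal -0.7878 0.3218 0.5252
    outer loop
      vertex 2.9 17.1 0.0
      vertex 0.0 10.0 0.0
      vertex 10.0 10.0 15.0
    endloop
  endfacet
  facet normal -0.7878 -0.3218 0.5252
    outer loop
      vertex 0.0 10.0 0.0
      vertex 2.9 2.9 0.0
      vertex 10.0 10.0 15.0
    endloop
  endfacet
  facet normal -0.3218 -0.7878 0.5252
    outer loop
      vertex 2.9 2.9 0.0
      vertex 10.0 0.0 0.0
      vertex 10.0 10.0 15.0
    endloop
  endfacet
  facet normal 0.3218 -0.7878 0.5252
    outer loop
      vertex 10.0 0.0 0.0
      vertex 17.1 2.9 0.0
      vertex 10.0 10.0 15.0
    endloop
  endfacet
  facet normal 0.7878 -0.3218 0.5252
    outer loop
      vertex 17.1 2.9 0.0
      vertex 20.0 10.0 0.0
      vertex 10.0 10.0 15.0
    endloop
  endfacet
endsolid part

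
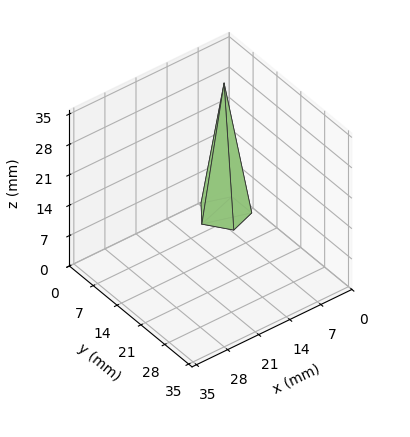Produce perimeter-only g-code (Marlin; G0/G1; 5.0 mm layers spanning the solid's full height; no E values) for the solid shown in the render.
Reading the render: the shape is a regular 5-sided pyramid, base circumscribed radius ≈ 5 mm, apex at z ≈ 30 mm (dimensions read to the nearest mm from the axis ticks). For the g-code, the solid's height is divided into equal slices at the stated Δz and each level perimeter traced with G1 moves after a G0 lift.

; perimeter-only toolpath
G21 ; units = mm
G90 ; absolute positioning
G28 ; home
; layer 1
G0 Z5.0
G0 X9.2 Y5.0
G1 X6.2 Y9.0
G1 X1.7 Y7.4
G1 X1.7 Y2.6
G1 X6.2 Y1.0
G1 X9.2 Y5.0
; layer 2
G0 Z10.0
G0 X8.3 Y5.0
G1 X6.0 Y8.2
G1 X2.3 Y6.9
G1 X2.3 Y3.1
G1 X6.0 Y1.8
G1 X8.3 Y5.0
; layer 3
G0 Z15.0
G0 X7.5 Y5.0
G1 X5.8 Y7.4
G1 X3.0 Y6.5
G1 X3.0 Y3.5
G1 X5.8 Y2.6
G1 X7.5 Y5.0
; layer 4
G0 Z20.0
G0 X6.7 Y5.0
G1 X5.5 Y6.6
G1 X3.7 Y6.0
G1 X3.7 Y4.0
G1 X5.5 Y3.4
G1 X6.7 Y5.0
; layer 5
G0 Z25.0
G0 X5.8 Y5.0
G1 X5.2 Y5.8
G1 X4.3 Y5.5
G1 X4.3 Y4.5
G1 X5.2 Y4.2
G1 X5.8 Y5.0
M2 ; end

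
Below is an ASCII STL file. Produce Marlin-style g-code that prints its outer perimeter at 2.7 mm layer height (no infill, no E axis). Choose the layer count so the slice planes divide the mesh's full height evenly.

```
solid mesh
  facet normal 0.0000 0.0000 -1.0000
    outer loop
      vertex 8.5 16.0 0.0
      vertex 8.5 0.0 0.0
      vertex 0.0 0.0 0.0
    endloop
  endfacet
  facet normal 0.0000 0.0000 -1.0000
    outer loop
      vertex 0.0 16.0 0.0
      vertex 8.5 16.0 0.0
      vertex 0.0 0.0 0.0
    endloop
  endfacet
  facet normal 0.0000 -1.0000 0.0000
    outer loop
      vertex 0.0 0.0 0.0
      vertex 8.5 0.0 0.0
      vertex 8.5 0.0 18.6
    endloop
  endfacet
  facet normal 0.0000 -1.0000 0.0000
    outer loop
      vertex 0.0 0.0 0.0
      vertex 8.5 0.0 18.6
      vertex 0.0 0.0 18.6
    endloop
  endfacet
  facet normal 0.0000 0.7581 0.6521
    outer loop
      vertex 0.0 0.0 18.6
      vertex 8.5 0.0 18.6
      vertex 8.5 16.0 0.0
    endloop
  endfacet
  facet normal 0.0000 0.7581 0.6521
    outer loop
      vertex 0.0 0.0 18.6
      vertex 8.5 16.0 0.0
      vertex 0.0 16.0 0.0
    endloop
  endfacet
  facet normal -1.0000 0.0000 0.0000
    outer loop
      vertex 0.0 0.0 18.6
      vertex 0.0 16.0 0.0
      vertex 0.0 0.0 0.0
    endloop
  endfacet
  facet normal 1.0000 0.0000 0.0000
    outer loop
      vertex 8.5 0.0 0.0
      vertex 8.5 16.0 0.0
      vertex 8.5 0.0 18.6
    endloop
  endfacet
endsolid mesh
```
; perimeter-only toolpath
G21 ; units = mm
G90 ; absolute positioning
G28 ; home
; layer 1
G0 Z2.7
G0 X0.0 Y0.0
G1 X8.5 Y0.0
G1 X8.5 Y13.7
G1 X0.0 Y13.7
G1 X0.0 Y0.0
; layer 2
G0 Z5.3
G0 X0.0 Y0.0
G1 X8.5 Y0.0
G1 X8.5 Y11.4
G1 X0.0 Y11.4
G1 X0.0 Y0.0
; layer 3
G0 Z8.0
G0 X0.0 Y0.0
G1 X8.5 Y0.0
G1 X8.5 Y9.1
G1 X0.0 Y9.1
G1 X0.0 Y0.0
; layer 4
G0 Z10.6
G0 X0.0 Y0.0
G1 X8.5 Y0.0
G1 X8.5 Y6.9
G1 X0.0 Y6.9
G1 X0.0 Y0.0
; layer 5
G0 Z13.3
G0 X0.0 Y0.0
G1 X8.5 Y0.0
G1 X8.5 Y4.6
G1 X0.0 Y4.6
G1 X0.0 Y0.0
; layer 6
G0 Z15.9
G0 X0.0 Y0.0
G1 X8.5 Y0.0
G1 X8.5 Y2.3
G1 X0.0 Y2.3
G1 X0.0 Y0.0
M2 ; end

The solid is a wedge (ramp): 8.5 × 16 mm base, rising to 18.6 mm along the y=0 edge and sloping linearly to z=0 at y=16. Slicing at Δz = 2.7 mm — 7 equal slices spanning the solid's height, so layer i sits at z = i·h/7 — gives 6 non-empty perimeters. Each is a 4-segment closed polygon; G0 lifts to the layer z and rapids to the start vertex, then G1 traces the edges. The cross-section shrinks linearly with z (the slice at the apex is degenerate and omitted).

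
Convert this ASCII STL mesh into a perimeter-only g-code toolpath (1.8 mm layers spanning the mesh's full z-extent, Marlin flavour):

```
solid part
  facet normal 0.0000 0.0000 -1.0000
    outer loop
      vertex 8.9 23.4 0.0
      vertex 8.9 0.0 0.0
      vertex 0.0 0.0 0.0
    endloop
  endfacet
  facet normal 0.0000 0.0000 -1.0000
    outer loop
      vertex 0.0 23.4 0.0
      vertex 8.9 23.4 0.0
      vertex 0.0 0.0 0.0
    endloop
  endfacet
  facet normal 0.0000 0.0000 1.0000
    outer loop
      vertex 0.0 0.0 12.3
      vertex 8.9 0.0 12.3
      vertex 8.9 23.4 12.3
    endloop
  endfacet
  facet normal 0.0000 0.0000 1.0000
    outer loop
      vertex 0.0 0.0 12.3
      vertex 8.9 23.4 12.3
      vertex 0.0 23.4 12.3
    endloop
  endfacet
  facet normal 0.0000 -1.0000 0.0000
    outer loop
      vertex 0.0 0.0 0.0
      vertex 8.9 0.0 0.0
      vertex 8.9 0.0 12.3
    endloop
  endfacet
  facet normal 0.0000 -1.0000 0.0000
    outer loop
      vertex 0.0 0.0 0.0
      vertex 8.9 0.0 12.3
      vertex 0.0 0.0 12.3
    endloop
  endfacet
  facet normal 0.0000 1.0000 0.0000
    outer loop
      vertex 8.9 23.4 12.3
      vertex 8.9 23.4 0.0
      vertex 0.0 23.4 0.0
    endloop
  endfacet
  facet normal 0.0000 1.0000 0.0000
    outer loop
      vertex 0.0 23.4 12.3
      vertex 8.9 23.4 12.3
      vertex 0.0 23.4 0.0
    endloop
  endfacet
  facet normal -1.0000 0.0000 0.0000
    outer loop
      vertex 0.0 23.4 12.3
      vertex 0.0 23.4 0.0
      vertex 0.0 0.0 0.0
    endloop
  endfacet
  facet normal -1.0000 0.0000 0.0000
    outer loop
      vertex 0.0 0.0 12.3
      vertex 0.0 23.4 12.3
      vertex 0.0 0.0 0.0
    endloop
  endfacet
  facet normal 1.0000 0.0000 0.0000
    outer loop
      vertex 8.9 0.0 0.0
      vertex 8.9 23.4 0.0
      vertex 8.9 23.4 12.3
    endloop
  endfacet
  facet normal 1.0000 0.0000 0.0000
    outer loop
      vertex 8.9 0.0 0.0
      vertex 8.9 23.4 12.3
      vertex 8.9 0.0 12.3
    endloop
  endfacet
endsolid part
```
; perimeter-only toolpath
G21 ; units = mm
G90 ; absolute positioning
G28 ; home
; layer 1
G0 Z1.8
G0 X0.0 Y0.0
G1 X8.9 Y0.0
G1 X8.9 Y23.4
G1 X0.0 Y23.4
G1 X0.0 Y0.0
; layer 2
G0 Z3.5
G0 X0.0 Y0.0
G1 X8.9 Y0.0
G1 X8.9 Y23.4
G1 X0.0 Y23.4
G1 X0.0 Y0.0
; layer 3
G0 Z5.3
G0 X0.0 Y0.0
G1 X8.9 Y0.0
G1 X8.9 Y23.4
G1 X0.0 Y23.4
G1 X0.0 Y0.0
; layer 4
G0 Z7.0
G0 X0.0 Y0.0
G1 X8.9 Y0.0
G1 X8.9 Y23.4
G1 X0.0 Y23.4
G1 X0.0 Y0.0
; layer 5
G0 Z8.8
G0 X0.0 Y0.0
G1 X8.9 Y0.0
G1 X8.9 Y23.4
G1 X0.0 Y23.4
G1 X0.0 Y0.0
; layer 6
G0 Z10.5
G0 X0.0 Y0.0
G1 X8.9 Y0.0
G1 X8.9 Y23.4
G1 X0.0 Y23.4
G1 X0.0 Y0.0
; layer 7
G0 Z12.3
G0 X0.0 Y0.0
G1 X8.9 Y0.0
G1 X8.9 Y23.4
G1 X0.0 Y23.4
G1 X0.0 Y0.0
M2 ; end

The solid is a rectangular box, roughly 8.9 × 23.4 mm footprint and 12.3 mm tall. Slicing at Δz = 1.8 mm — 7 equal slices spanning the solid's height, so layer i sits at z = i·h/7 — gives 7 non-empty perimeters. Each is a 4-segment closed polygon; G0 lifts to the layer z and rapids to the start vertex, then G1 traces the edges.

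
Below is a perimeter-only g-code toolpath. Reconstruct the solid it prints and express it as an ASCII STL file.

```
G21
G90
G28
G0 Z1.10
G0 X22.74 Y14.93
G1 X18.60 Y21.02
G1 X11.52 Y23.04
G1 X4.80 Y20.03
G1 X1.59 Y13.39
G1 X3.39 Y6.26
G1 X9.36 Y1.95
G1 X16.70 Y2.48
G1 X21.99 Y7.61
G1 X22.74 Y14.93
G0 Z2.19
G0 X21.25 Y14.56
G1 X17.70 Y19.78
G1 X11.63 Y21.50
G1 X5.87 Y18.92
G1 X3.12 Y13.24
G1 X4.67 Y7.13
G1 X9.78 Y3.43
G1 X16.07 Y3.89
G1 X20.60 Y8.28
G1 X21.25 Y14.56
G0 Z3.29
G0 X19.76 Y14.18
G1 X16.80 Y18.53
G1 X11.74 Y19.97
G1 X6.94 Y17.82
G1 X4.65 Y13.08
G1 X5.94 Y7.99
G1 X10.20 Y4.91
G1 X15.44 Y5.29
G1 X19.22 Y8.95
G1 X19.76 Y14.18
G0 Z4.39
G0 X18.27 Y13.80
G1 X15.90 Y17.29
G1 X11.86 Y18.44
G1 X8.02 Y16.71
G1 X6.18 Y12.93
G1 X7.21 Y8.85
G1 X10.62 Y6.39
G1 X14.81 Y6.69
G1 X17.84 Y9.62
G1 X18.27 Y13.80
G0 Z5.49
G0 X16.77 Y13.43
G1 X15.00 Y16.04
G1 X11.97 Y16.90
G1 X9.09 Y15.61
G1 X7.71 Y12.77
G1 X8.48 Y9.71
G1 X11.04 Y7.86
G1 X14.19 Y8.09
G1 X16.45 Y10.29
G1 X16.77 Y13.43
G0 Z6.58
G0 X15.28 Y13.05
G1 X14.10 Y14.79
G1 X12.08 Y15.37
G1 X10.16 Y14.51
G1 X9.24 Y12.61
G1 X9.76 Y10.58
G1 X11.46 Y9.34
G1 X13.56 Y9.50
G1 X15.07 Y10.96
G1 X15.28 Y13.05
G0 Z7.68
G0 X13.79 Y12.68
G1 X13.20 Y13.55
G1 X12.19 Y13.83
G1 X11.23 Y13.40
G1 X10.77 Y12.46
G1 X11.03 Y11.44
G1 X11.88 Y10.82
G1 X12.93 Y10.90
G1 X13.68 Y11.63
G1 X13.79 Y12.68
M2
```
solid part
  facet normal 0.0000 0.0000 -1.0000
    outer loop
      vertex 11.41 24.57 0.00
      vertex 19.50 22.27 0.00
      vertex 24.23 15.31 0.00
    endloop
  endfacet
  facet normal 0.0000 0.0000 -1.0000
    outer loop
      vertex 3.73 21.13 0.00
      vertex 11.41 24.57 0.00
      vertex 24.23 15.31 0.00
    endloop
  endfacet
  facet normal 0.0000 0.0000 -1.0000
    outer loop
      vertex 0.06 13.55 0.00
      vertex 3.73 21.13 0.00
      vertex 24.23 15.31 0.00
    endloop
  endfacet
  facet normal 0.0000 0.0000 -1.0000
    outer loop
      vertex 2.12 5.40 0.00
      vertex 0.06 13.55 0.00
      vertex 24.23 15.31 0.00
    endloop
  endfacet
  facet normal 0.0000 0.0000 -1.0000
    outer loop
      vertex 8.94 0.47 0.00
      vertex 2.12 5.40 0.00
      vertex 24.23 15.31 0.00
    endloop
  endfacet
  facet normal 0.0000 0.0000 -1.0000
    outer loop
      vertex 17.33 1.08 0.00
      vertex 8.94 0.47 0.00
      vertex 24.23 15.31 0.00
    endloop
  endfacet
  facet normal 0.0000 0.0000 -1.0000
    outer loop
      vertex 23.37 6.94 0.00
      vertex 17.33 1.08 0.00
      vertex 24.23 15.31 0.00
    endloop
  endfacet
  facet normal 0.5003 0.3400 0.7963
    outer loop
      vertex 24.23 15.31 0.00
      vertex 19.50 22.27 0.00
      vertex 12.30 12.30 8.78
    endloop
  endfacet
  facet normal 0.1654 0.5818 0.7963
    outer loop
      vertex 19.50 22.27 0.00
      vertex 11.41 24.57 0.00
      vertex 12.30 12.30 8.78
    endloop
  endfacet
  facet normal -0.2472 0.5519 0.7964
    outer loop
      vertex 11.41 24.57 0.00
      vertex 3.73 21.13 0.00
      vertex 12.30 12.30 8.78
    endloop
  endfacet
  facet normal -0.5443 0.2636 0.7964
    outer loop
      vertex 3.73 21.13 0.00
      vertex 0.06 13.55 0.00
      vertex 12.30 12.30 8.78
    endloop
  endfacet
  facet normal -0.5864 -0.1482 0.7964
    outer loop
      vertex 0.06 13.55 0.00
      vertex 2.12 5.40 0.00
      vertex 12.30 12.30 8.78
    endloop
  endfacet
  facet normal -0.3544 -0.4903 0.7962
    outer loop
      vertex 2.12 5.40 0.00
      vertex 8.94 0.47 0.00
      vertex 12.30 12.30 8.78
    endloop
  endfacet
  facet normal 0.0439 -0.6034 0.7962
    outer loop
      vertex 8.94 0.47 0.00
      vertex 17.33 1.08 0.00
      vertex 12.30 12.30 8.78
    endloop
  endfacet
  facet normal 0.4213 -0.4342 0.7962
    outer loop
      vertex 17.33 1.08 0.00
      vertex 23.37 6.94 0.00
      vertex 12.30 12.30 8.78
    endloop
  endfacet
  facet normal 0.6017 -0.0618 0.7963
    outer loop
      vertex 23.37 6.94 0.00
      vertex 24.23 15.31 0.00
      vertex 12.30 12.30 8.78
    endloop
  endfacet
endsolid part

The G0 Z moves step by Δz≈1.10 mm. The G1 loops shrink linearly with z, so the solid tapers from its base footprint up to z≈8.78. Closing with a flat bottom cap and the tapered top and triangulating gives 16 facets — a regular 9-sided pyramid, base circumscribed radius ≈ 12.3 mm, apex at z ≈ 8.78 mm.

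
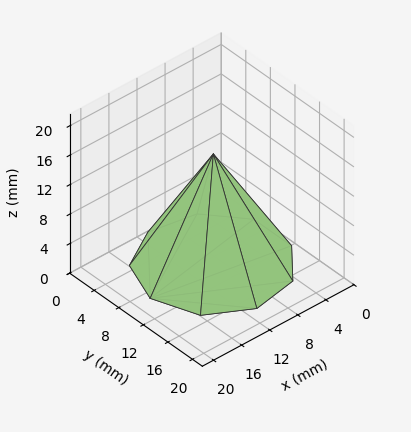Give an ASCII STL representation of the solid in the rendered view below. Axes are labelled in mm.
Reading the render: the shape is a regular 9-sided pyramid, base circumscribed radius ≈ 9 mm, apex at z ≈ 15 mm (dimensions read to the nearest mm from the axis ticks). For the STL, each face is triangulated and given an outward normal.

solid part
  facet normal 0.0000 0.0000 -1.0000
    outer loop
      vertex 10.563 17.863 0.000
      vertex 15.894 14.785 0.000
      vertex 18.000 9.000 0.000
    endloop
  endfacet
  facet normal 0.0000 0.0000 -1.0000
    outer loop
      vertex 4.500 16.794 0.000
      vertex 10.563 17.863 0.000
      vertex 18.000 9.000 0.000
    endloop
  endfacet
  facet normal 0.0000 0.0000 -1.0000
    outer loop
      vertex 0.543 12.078 0.000
      vertex 4.500 16.794 0.000
      vertex 18.000 9.000 0.000
    endloop
  endfacet
  facet normal 0.0000 0.0000 -1.0000
    outer loop
      vertex 0.543 5.922 0.000
      vertex 0.543 12.078 0.000
      vertex 18.000 9.000 0.000
    endloop
  endfacet
  facet normal 0.0000 0.0000 -1.0000
    outer loop
      vertex 4.500 1.206 0.000
      vertex 0.543 5.922 0.000
      vertex 18.000 9.000 0.000
    endloop
  endfacet
  facet normal 0.0000 0.0000 -1.0000
    outer loop
      vertex 10.563 0.137 0.000
      vertex 4.500 1.206 0.000
      vertex 18.000 9.000 0.000
    endloop
  endfacet
  facet normal 0.0000 0.0000 -1.0000
    outer loop
      vertex 15.894 3.215 0.000
      vertex 10.563 0.137 0.000
      vertex 18.000 9.000 0.000
    endloop
  endfacet
  facet normal 0.8185 0.2980 0.4911
    outer loop
      vertex 18.000 9.000 0.000
      vertex 15.894 14.785 0.000
      vertex 9.000 9.000 15.000
    endloop
  endfacet
  facet normal 0.4356 0.7544 0.4911
    outer loop
      vertex 15.894 14.785 0.000
      vertex 10.563 17.863 0.000
      vertex 9.000 9.000 15.000
    endloop
  endfacet
  facet normal -0.1513 0.8579 0.4911
    outer loop
      vertex 10.563 17.863 0.000
      vertex 4.500 16.794 0.000
      vertex 9.000 9.000 15.000
    endloop
  endfacet
  facet normal -0.6673 0.5599 0.4911
    outer loop
      vertex 4.500 16.794 0.000
      vertex 0.543 12.078 0.000
      vertex 9.000 9.000 15.000
    endloop
  endfacet
  facet normal -0.8711 0.0000 0.4911
    outer loop
      vertex 0.543 12.078 0.000
      vertex 0.543 5.922 0.000
      vertex 9.000 9.000 15.000
    endloop
  endfacet
  facet normal -0.6673 -0.5599 0.4911
    outer loop
      vertex 0.543 5.922 0.000
      vertex 4.500 1.206 0.000
      vertex 9.000 9.000 15.000
    endloop
  endfacet
  facet normal -0.1513 -0.8579 0.4911
    outer loop
      vertex 4.500 1.206 0.000
      vertex 10.563 0.137 0.000
      vertex 9.000 9.000 15.000
    endloop
  endfacet
  facet normal 0.4356 -0.7544 0.4911
    outer loop
      vertex 10.563 0.137 0.000
      vertex 15.894 3.215 0.000
      vertex 9.000 9.000 15.000
    endloop
  endfacet
  facet normal 0.8185 -0.2980 0.4911
    outer loop
      vertex 15.894 3.215 0.000
      vertex 18.000 9.000 0.000
      vertex 9.000 9.000 15.000
    endloop
  endfacet
endsolid part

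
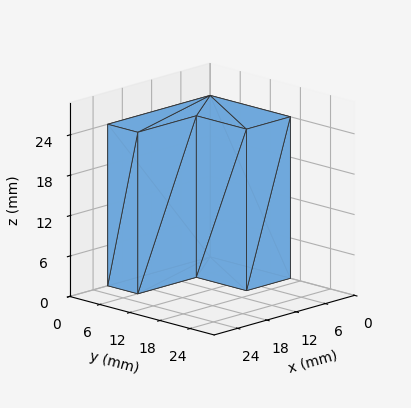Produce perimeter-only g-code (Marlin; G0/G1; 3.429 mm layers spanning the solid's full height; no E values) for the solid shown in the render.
Reading the render: the shape is an L-shaped prism: outer 21 × 16 mm, arm thicknesses ≈ 6 mm (horizontal) and 9 mm (vertical), extruded 24 mm in z (dimensions read to the nearest mm from the axis ticks). For the g-code, the solid's height is divided into equal slices at the stated Δz and each level perimeter traced with G1 moves after a G0 lift.

; perimeter-only toolpath
G21 ; units = mm
G90 ; absolute positioning
G28 ; home
; layer 1
G0 Z3.429
G0 X0.000 Y0.000
G1 X21.000 Y0.000
G1 X21.000 Y6.000
G1 X9.000 Y6.000
G1 X9.000 Y16.000
G1 X0.000 Y16.000
G1 X0.000 Y0.000
; layer 2
G0 Z6.857
G0 X0.000 Y0.000
G1 X21.000 Y0.000
G1 X21.000 Y6.000
G1 X9.000 Y6.000
G1 X9.000 Y16.000
G1 X0.000 Y16.000
G1 X0.000 Y0.000
; layer 3
G0 Z10.286
G0 X0.000 Y0.000
G1 X21.000 Y0.000
G1 X21.000 Y6.000
G1 X9.000 Y6.000
G1 X9.000 Y16.000
G1 X0.000 Y16.000
G1 X0.000 Y0.000
; layer 4
G0 Z13.714
G0 X0.000 Y0.000
G1 X21.000 Y0.000
G1 X21.000 Y6.000
G1 X9.000 Y6.000
G1 X9.000 Y16.000
G1 X0.000 Y16.000
G1 X0.000 Y0.000
; layer 5
G0 Z17.143
G0 X0.000 Y0.000
G1 X21.000 Y0.000
G1 X21.000 Y6.000
G1 X9.000 Y6.000
G1 X9.000 Y16.000
G1 X0.000 Y16.000
G1 X0.000 Y0.000
; layer 6
G0 Z20.571
G0 X0.000 Y0.000
G1 X21.000 Y0.000
G1 X21.000 Y6.000
G1 X9.000 Y6.000
G1 X9.000 Y16.000
G1 X0.000 Y16.000
G1 X0.000 Y0.000
; layer 7
G0 Z24.000
G0 X0.000 Y0.000
G1 X21.000 Y0.000
G1 X21.000 Y6.000
G1 X9.000 Y6.000
G1 X9.000 Y16.000
G1 X0.000 Y16.000
G1 X0.000 Y0.000
M2 ; end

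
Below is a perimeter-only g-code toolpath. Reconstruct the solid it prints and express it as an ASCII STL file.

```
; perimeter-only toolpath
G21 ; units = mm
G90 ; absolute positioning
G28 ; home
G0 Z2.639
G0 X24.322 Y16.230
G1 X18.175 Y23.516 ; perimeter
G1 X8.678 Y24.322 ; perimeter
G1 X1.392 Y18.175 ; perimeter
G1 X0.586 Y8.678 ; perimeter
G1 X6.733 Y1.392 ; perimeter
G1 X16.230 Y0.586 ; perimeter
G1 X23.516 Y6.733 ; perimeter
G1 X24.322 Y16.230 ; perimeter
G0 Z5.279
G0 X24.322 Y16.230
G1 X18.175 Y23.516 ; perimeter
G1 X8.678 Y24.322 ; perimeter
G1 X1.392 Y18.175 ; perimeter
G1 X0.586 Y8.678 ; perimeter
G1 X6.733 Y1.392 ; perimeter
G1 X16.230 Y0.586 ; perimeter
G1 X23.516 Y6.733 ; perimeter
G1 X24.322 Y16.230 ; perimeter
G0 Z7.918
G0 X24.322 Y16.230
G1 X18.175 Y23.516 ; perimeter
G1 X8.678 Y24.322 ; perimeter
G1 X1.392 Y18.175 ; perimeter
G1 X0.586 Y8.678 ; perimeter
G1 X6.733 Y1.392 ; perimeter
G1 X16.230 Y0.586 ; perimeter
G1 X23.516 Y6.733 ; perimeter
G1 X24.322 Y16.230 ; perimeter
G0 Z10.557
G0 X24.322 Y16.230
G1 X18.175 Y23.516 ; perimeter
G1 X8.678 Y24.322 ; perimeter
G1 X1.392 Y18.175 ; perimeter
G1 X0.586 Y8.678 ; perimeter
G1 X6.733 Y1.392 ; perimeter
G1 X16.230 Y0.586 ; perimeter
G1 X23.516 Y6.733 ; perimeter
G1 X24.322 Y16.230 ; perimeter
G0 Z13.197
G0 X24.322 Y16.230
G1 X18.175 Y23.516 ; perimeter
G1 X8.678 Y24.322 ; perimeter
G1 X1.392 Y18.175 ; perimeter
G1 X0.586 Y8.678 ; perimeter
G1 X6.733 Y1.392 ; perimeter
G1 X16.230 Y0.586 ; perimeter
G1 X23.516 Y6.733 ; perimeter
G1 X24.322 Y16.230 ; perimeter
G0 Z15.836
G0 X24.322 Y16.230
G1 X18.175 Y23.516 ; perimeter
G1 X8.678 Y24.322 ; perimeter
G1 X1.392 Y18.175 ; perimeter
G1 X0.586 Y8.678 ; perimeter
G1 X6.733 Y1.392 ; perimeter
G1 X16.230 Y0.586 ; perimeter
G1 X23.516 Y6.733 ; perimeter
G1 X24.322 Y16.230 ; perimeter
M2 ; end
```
solid part
  facet normal 0.0000 0.0000 -1.0000
    outer loop
      vertex 8.678 24.322 0.000
      vertex 18.175 23.516 0.000
      vertex 24.322 16.230 0.000
    endloop
  endfacet
  facet normal 0.0000 0.0000 -1.0000
    outer loop
      vertex 1.392 18.175 0.000
      vertex 8.678 24.322 0.000
      vertex 24.322 16.230 0.000
    endloop
  endfacet
  facet normal 0.0000 0.0000 -1.0000
    outer loop
      vertex 0.586 8.678 0.000
      vertex 1.392 18.175 0.000
      vertex 24.322 16.230 0.000
    endloop
  endfacet
  facet normal 0.0000 0.0000 -1.0000
    outer loop
      vertex 6.733 1.392 0.000
      vertex 0.586 8.678 0.000
      vertex 24.322 16.230 0.000
    endloop
  endfacet
  facet normal 0.0000 0.0000 -1.0000
    outer loop
      vertex 16.230 0.586 0.000
      vertex 6.733 1.392 0.000
      vertex 24.322 16.230 0.000
    endloop
  endfacet
  facet normal 0.0000 0.0000 -1.0000
    outer loop
      vertex 23.516 6.733 0.000
      vertex 16.230 0.586 0.000
      vertex 24.322 16.230 0.000
    endloop
  endfacet
  facet normal 0.0000 0.0000 1.0000
    outer loop
      vertex 24.322 16.230 15.836
      vertex 18.175 23.516 15.836
      vertex 8.678 24.322 15.836
    endloop
  endfacet
  facet normal 0.0000 0.0000 1.0000
    outer loop
      vertex 24.322 16.230 15.836
      vertex 8.678 24.322 15.836
      vertex 1.392 18.175 15.836
    endloop
  endfacet
  facet normal 0.0000 0.0000 1.0000
    outer loop
      vertex 24.322 16.230 15.836
      vertex 1.392 18.175 15.836
      vertex 0.586 8.678 15.836
    endloop
  endfacet
  facet normal 0.0000 0.0000 1.0000
    outer loop
      vertex 24.322 16.230 15.836
      vertex 0.586 8.678 15.836
      vertex 6.733 1.392 15.836
    endloop
  endfacet
  facet normal 0.0000 0.0000 1.0000
    outer loop
      vertex 24.322 16.230 15.836
      vertex 6.733 1.392 15.836
      vertex 16.230 0.586 15.836
    endloop
  endfacet
  facet normal 0.0000 0.0000 1.0000
    outer loop
      vertex 24.322 16.230 15.836
      vertex 16.230 0.586 15.836
      vertex 23.516 6.733 15.836
    endloop
  endfacet
  facet normal 0.7643 0.6448 0.0000
    outer loop
      vertex 24.322 16.230 0.000
      vertex 18.175 23.516 0.000
      vertex 18.175 23.516 15.836
    endloop
  endfacet
  facet normal 0.7643 0.6448 0.0000
    outer loop
      vertex 24.322 16.230 0.000
      vertex 18.175 23.516 15.836
      vertex 24.322 16.230 15.836
    endloop
  endfacet
  facet normal 0.0846 0.9964 0.0000
    outer loop
      vertex 18.175 23.516 0.000
      vertex 8.678 24.322 0.000
      vertex 8.678 24.322 15.836
    endloop
  endfacet
  facet normal 0.0846 0.9964 0.0000
    outer loop
      vertex 18.175 23.516 0.000
      vertex 8.678 24.322 15.836
      vertex 18.175 23.516 15.836
    endloop
  endfacet
  facet normal -0.6448 0.7643 0.0000
    outer loop
      vertex 8.678 24.322 0.000
      vertex 1.392 18.175 0.000
      vertex 1.392 18.175 15.836
    endloop
  endfacet
  facet normal -0.6448 0.7643 0.0000
    outer loop
      vertex 8.678 24.322 0.000
      vertex 1.392 18.175 15.836
      vertex 8.678 24.322 15.836
    endloop
  endfacet
  facet normal -0.9964 0.0846 0.0000
    outer loop
      vertex 1.392 18.175 0.000
      vertex 0.586 8.678 0.000
      vertex 0.586 8.678 15.836
    endloop
  endfacet
  facet normal -0.9964 0.0846 0.0000
    outer loop
      vertex 1.392 18.175 0.000
      vertex 0.586 8.678 15.836
      vertex 1.392 18.175 15.836
    endloop
  endfacet
  facet normal -0.7643 -0.6448 0.0000
    outer loop
      vertex 0.586 8.678 0.000
      vertex 6.733 1.392 0.000
      vertex 6.733 1.392 15.836
    endloop
  endfacet
  facet normal -0.7643 -0.6448 0.0000
    outer loop
      vertex 0.586 8.678 0.000
      vertex 6.733 1.392 15.836
      vertex 0.586 8.678 15.836
    endloop
  endfacet
  facet normal -0.0846 -0.9964 0.0000
    outer loop
      vertex 6.733 1.392 0.000
      vertex 16.230 0.586 0.000
      vertex 16.230 0.586 15.836
    endloop
  endfacet
  facet normal -0.0846 -0.9964 0.0000
    outer loop
      vertex 6.733 1.392 0.000
      vertex 16.230 0.586 15.836
      vertex 6.733 1.392 15.836
    endloop
  endfacet
  facet normal 0.6448 -0.7643 0.0000
    outer loop
      vertex 16.230 0.586 0.000
      vertex 23.516 6.733 0.000
      vertex 23.516 6.733 15.836
    endloop
  endfacet
  facet normal 0.6448 -0.7643 0.0000
    outer loop
      vertex 16.230 0.586 0.000
      vertex 23.516 6.733 15.836
      vertex 16.230 0.586 15.836
    endloop
  endfacet
  facet normal 0.9964 -0.0846 0.0000
    outer loop
      vertex 23.516 6.733 0.000
      vertex 24.322 16.230 0.000
      vertex 24.322 16.230 15.836
    endloop
  endfacet
  facet normal 0.9964 -0.0846 0.0000
    outer loop
      vertex 23.516 6.733 0.000
      vertex 24.322 16.230 15.836
      vertex 23.516 6.733 15.836
    endloop
  endfacet
endsolid part

The G0 Z moves step by Δz≈2.639 mm. Every layer's G1 loop is the same polygon, so the solid is a straight extrusion of it from z=0 to z≈15.8. Closing with flat bottom and top caps and triangulating gives 28 facets — a regular 8-sided prism (a cylinder approximated with 8 flat sides), circumscribed radius ≈ 12.5 mm, height ≈ 15.8 mm.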